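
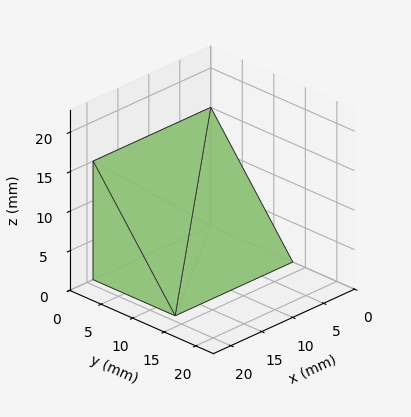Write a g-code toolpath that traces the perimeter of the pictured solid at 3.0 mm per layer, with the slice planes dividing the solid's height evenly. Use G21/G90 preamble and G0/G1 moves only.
Reading the render: the shape is a wedge (ramp): 19 × 13 mm base, rising to 15 mm along the y=0 edge and sloping linearly to z=0 at y=13 (dimensions read to the nearest mm from the axis ticks). For the g-code, the solid's height is divided into equal slices at the stated Δz and each level perimeter traced with G1 moves after a G0 lift.

; perimeter-only toolpath
G21 ; units = mm
G90 ; absolute positioning
G28 ; home
; layer 1
G0 Z3.0
G0 X0.0 Y0.0
G1 X19.0 Y0.0
G1 X19.0 Y10.4
G1 X0.0 Y10.4
G1 X0.0 Y0.0
; layer 2
G0 Z6.0
G0 X0.0 Y0.0
G1 X19.0 Y0.0
G1 X19.0 Y7.8
G1 X0.0 Y7.8
G1 X0.0 Y0.0
; layer 3
G0 Z9.0
G0 X0.0 Y0.0
G1 X19.0 Y0.0
G1 X19.0 Y5.2
G1 X0.0 Y5.2
G1 X0.0 Y0.0
; layer 4
G0 Z12.0
G0 X0.0 Y0.0
G1 X19.0 Y0.0
G1 X19.0 Y2.6
G1 X0.0 Y2.6
G1 X0.0 Y0.0
M2 ; end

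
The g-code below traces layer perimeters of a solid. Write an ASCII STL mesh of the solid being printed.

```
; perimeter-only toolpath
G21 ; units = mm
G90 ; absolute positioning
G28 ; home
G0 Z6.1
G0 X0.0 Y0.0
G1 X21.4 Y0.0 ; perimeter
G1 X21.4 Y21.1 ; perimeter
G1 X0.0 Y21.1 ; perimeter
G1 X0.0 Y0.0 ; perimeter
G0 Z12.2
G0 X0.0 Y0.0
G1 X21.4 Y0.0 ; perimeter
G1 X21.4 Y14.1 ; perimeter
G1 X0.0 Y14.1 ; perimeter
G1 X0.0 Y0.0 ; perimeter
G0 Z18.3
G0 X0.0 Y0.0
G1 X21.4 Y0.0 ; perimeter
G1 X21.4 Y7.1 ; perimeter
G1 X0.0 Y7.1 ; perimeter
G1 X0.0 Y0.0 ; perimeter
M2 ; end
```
solid part
  facet normal 0.0000 0.0000 -1.0000
    outer loop
      vertex 21.4 28.2 0.0
      vertex 21.4 0.0 0.0
      vertex 0.0 0.0 0.0
    endloop
  endfacet
  facet normal 0.0000 0.0000 -1.0000
    outer loop
      vertex 0.0 28.2 0.0
      vertex 21.4 28.2 0.0
      vertex 0.0 0.0 0.0
    endloop
  endfacet
  facet normal 0.0000 -1.0000 0.0000
    outer loop
      vertex 0.0 0.0 0.0
      vertex 21.4 0.0 0.0
      vertex 21.4 0.0 24.4
    endloop
  endfacet
  facet normal 0.0000 -1.0000 0.0000
    outer loop
      vertex 0.0 0.0 0.0
      vertex 21.4 0.0 24.4
      vertex 0.0 0.0 24.4
    endloop
  endfacet
  facet normal 0.0000 0.6543 0.7562
    outer loop
      vertex 0.0 0.0 24.4
      vertex 21.4 0.0 24.4
      vertex 21.4 28.2 0.0
    endloop
  endfacet
  facet normal 0.0000 0.6543 0.7562
    outer loop
      vertex 0.0 0.0 24.4
      vertex 21.4 28.2 0.0
      vertex 0.0 28.2 0.0
    endloop
  endfacet
  facet normal -1.0000 0.0000 0.0000
    outer loop
      vertex 0.0 0.0 24.4
      vertex 0.0 28.2 0.0
      vertex 0.0 0.0 0.0
    endloop
  endfacet
  facet normal 1.0000 0.0000 0.0000
    outer loop
      vertex 21.4 0.0 0.0
      vertex 21.4 28.2 0.0
      vertex 21.4 0.0 24.4
    endloop
  endfacet
endsolid part

The G0 Z moves step by Δz≈6.1 mm. The G1 loops shrink linearly with z, so the solid tapers from its base footprint up to z≈24.4. Closing with a flat bottom cap and the tapered top and triangulating gives 8 facets — a wedge (ramp): 21.4 × 28.2 mm base, rising to 24.4 mm along the y=0 edge and sloping linearly to z=0 at y=28.2.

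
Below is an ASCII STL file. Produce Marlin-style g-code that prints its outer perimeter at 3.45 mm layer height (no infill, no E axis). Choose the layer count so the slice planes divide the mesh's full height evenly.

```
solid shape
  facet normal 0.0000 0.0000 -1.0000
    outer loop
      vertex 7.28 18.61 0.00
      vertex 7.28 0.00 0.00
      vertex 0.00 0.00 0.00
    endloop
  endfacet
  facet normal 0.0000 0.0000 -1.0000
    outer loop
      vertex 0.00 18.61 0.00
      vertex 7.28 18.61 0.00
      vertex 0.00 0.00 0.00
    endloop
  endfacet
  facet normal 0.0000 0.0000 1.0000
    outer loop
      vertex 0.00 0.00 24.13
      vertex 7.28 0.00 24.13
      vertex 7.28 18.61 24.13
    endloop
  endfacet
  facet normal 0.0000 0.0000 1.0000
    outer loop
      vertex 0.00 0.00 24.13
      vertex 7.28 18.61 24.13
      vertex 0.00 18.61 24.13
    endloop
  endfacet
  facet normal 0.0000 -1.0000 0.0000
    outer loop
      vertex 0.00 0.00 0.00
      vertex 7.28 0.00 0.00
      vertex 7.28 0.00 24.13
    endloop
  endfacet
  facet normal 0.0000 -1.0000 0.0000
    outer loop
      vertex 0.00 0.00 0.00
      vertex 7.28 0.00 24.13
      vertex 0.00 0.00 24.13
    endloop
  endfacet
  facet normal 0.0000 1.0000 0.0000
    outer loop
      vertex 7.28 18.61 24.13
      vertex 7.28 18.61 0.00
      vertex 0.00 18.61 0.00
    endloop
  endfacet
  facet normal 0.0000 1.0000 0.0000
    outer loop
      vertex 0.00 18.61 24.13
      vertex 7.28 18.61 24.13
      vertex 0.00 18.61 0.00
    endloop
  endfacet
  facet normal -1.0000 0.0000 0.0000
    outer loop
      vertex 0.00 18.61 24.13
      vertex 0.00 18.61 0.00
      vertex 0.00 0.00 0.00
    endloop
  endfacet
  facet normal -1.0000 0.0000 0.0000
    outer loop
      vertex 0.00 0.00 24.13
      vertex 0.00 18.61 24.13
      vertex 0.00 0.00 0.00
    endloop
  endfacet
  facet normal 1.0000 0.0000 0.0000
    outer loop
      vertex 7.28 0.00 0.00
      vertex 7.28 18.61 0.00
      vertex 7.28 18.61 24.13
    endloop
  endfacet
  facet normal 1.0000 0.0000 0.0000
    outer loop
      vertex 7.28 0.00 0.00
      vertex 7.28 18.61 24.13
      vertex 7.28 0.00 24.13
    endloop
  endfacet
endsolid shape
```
; perimeter-only toolpath
G21 ; units = mm
G90 ; absolute positioning
G28 ; home
; layer 1
G0 Z3.45
G0 X0.00 Y0.00
G1 X7.28 Y0.00
G1 X7.28 Y18.61
G1 X0.00 Y18.61
G1 X0.00 Y0.00
; layer 2
G0 Z6.89
G0 X0.00 Y0.00
G1 X7.28 Y0.00
G1 X7.28 Y18.61
G1 X0.00 Y18.61
G1 X0.00 Y0.00
; layer 3
G0 Z10.34
G0 X0.00 Y0.00
G1 X7.28 Y0.00
G1 X7.28 Y18.61
G1 X0.00 Y18.61
G1 X0.00 Y0.00
; layer 4
G0 Z13.79
G0 X0.00 Y0.00
G1 X7.28 Y0.00
G1 X7.28 Y18.61
G1 X0.00 Y18.61
G1 X0.00 Y0.00
; layer 5
G0 Z17.24
G0 X0.00 Y0.00
G1 X7.28 Y0.00
G1 X7.28 Y18.61
G1 X0.00 Y18.61
G1 X0.00 Y0.00
; layer 6
G0 Z20.68
G0 X0.00 Y0.00
G1 X7.28 Y0.00
G1 X7.28 Y18.61
G1 X0.00 Y18.61
G1 X0.00 Y0.00
; layer 7
G0 Z24.13
G0 X0.00 Y0.00
G1 X7.28 Y0.00
G1 X7.28 Y18.61
G1 X0.00 Y18.61
G1 X0.00 Y0.00
M2 ; end

The solid is a rectangular box, roughly 7.28 × 18.6 mm footprint and 24.1 mm tall. Slicing at Δz = 3.45 mm — 7 equal slices spanning the solid's height, so layer i sits at z = i·h/7 — gives 7 non-empty perimeters. Each is a 4-segment closed polygon; G0 lifts to the layer z and rapids to the start vertex, then G1 traces the edges.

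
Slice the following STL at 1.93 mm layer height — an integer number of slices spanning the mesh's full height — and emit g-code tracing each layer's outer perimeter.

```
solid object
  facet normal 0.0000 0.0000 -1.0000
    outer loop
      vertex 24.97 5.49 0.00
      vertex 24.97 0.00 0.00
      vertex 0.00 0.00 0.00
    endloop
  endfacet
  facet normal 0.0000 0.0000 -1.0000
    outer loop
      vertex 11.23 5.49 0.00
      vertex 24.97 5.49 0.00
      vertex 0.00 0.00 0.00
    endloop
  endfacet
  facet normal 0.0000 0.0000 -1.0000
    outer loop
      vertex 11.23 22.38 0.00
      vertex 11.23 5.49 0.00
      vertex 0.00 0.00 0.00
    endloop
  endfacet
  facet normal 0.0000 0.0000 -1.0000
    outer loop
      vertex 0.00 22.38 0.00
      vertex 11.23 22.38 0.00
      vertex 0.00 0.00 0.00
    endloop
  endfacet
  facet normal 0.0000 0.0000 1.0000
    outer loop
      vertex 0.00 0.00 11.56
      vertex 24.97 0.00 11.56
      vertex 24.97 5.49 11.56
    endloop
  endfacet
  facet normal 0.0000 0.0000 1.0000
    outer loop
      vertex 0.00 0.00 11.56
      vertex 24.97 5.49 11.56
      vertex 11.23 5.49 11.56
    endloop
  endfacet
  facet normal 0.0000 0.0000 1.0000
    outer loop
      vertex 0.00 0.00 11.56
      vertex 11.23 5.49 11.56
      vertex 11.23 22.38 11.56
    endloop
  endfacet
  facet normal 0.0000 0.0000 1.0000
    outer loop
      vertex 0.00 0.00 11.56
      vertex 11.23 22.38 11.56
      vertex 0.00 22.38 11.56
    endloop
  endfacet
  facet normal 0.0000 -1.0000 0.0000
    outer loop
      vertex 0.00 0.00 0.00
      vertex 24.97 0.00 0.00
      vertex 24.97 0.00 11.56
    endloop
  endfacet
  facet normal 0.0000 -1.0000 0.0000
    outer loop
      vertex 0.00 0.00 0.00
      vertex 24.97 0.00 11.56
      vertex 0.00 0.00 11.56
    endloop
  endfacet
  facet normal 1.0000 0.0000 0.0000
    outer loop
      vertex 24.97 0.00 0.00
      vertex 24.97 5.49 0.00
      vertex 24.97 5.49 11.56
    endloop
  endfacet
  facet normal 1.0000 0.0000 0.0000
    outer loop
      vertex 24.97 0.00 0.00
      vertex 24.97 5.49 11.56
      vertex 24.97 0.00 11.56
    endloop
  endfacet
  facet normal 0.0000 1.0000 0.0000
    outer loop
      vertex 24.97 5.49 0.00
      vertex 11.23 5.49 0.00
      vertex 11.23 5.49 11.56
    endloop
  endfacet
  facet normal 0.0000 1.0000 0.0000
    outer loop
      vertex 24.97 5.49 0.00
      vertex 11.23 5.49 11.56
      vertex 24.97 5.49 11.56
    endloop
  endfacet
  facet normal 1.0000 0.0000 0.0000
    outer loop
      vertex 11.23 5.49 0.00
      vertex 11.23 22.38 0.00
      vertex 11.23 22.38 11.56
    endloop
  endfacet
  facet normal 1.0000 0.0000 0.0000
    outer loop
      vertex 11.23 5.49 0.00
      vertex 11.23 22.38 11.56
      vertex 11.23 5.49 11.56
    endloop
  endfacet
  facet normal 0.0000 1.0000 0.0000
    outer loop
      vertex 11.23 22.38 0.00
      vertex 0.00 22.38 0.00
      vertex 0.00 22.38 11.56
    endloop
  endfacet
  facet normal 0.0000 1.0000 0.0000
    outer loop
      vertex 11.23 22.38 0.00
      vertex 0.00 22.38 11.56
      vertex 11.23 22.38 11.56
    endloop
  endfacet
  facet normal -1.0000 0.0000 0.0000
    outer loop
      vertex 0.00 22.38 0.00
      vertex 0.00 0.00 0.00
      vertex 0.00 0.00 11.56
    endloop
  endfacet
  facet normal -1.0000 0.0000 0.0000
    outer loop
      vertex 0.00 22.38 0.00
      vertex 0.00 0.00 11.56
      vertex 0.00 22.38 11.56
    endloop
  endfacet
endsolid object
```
; perimeter-only toolpath
G21 ; units = mm
G90 ; absolute positioning
G28 ; home
; layer 1
G0 Z1.93
G0 X0.00 Y0.00
G1 X24.97 Y0.00
G1 X24.97 Y5.49
G1 X11.23 Y5.49
G1 X11.23 Y22.38
G1 X0.00 Y22.38
G1 X0.00 Y0.00
; layer 2
G0 Z3.85
G0 X0.00 Y0.00
G1 X24.97 Y0.00
G1 X24.97 Y5.49
G1 X11.23 Y5.49
G1 X11.23 Y22.38
G1 X0.00 Y22.38
G1 X0.00 Y0.00
; layer 3
G0 Z5.78
G0 X0.00 Y0.00
G1 X24.97 Y0.00
G1 X24.97 Y5.49
G1 X11.23 Y5.49
G1 X11.23 Y22.38
G1 X0.00 Y22.38
G1 X0.00 Y0.00
; layer 4
G0 Z7.71
G0 X0.00 Y0.00
G1 X24.97 Y0.00
G1 X24.97 Y5.49
G1 X11.23 Y5.49
G1 X11.23 Y22.38
G1 X0.00 Y22.38
G1 X0.00 Y0.00
; layer 5
G0 Z9.63
G0 X0.00 Y0.00
G1 X24.97 Y0.00
G1 X24.97 Y5.49
G1 X11.23 Y5.49
G1 X11.23 Y22.38
G1 X0.00 Y22.38
G1 X0.00 Y0.00
; layer 6
G0 Z11.56
G0 X0.00 Y0.00
G1 X24.97 Y0.00
G1 X24.97 Y5.49
G1 X11.23 Y5.49
G1 X11.23 Y22.38
G1 X0.00 Y22.38
G1 X0.00 Y0.00
M2 ; end

The solid is an L-shaped prism: outer 25 × 22.4 mm, arm thicknesses ≈ 5.49 mm (horizontal) and 11.2 mm (vertical), extruded 11.6 mm in z. Slicing at Δz = 1.93 mm — 6 equal slices spanning the solid's height, so layer i sits at z = i·h/6 — gives 6 non-empty perimeters. Each is a 6-segment closed polygon; G0 lifts to the layer z and rapids to the start vertex, then G1 traces the edges.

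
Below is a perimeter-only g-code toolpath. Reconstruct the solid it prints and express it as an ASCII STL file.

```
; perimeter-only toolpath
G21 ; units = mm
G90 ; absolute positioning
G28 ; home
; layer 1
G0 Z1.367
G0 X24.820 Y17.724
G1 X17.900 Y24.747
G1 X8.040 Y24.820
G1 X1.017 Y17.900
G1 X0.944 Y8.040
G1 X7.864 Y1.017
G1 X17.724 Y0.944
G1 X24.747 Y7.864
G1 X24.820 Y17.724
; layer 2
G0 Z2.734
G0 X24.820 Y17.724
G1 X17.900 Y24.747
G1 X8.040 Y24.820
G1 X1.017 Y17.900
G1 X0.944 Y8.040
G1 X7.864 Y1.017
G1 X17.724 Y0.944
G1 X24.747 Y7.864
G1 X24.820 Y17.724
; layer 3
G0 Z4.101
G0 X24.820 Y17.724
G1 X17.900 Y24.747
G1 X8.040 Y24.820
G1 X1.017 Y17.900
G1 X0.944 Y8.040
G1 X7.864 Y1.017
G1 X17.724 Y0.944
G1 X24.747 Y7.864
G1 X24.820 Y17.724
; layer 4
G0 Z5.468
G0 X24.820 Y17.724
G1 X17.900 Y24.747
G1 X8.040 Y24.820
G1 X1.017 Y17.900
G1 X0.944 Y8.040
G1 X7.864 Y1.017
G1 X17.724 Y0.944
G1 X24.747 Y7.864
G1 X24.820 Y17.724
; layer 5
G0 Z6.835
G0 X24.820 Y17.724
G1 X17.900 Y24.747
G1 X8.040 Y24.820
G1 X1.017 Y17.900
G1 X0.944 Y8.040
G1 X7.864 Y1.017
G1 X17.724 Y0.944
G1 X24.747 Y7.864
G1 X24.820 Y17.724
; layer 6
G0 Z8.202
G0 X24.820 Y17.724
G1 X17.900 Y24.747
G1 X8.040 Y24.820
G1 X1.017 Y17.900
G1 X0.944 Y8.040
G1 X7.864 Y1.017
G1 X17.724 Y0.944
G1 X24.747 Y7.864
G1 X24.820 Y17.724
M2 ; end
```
solid part
  facet normal 0.0000 0.0000 -1.0000
    outer loop
      vertex 8.040 24.820 0.000
      vertex 17.900 24.747 0.000
      vertex 24.820 17.724 0.000
    endloop
  endfacet
  facet normal 0.0000 0.0000 -1.0000
    outer loop
      vertex 1.017 17.900 0.000
      vertex 8.040 24.820 0.000
      vertex 24.820 17.724 0.000
    endloop
  endfacet
  facet normal 0.0000 0.0000 -1.0000
    outer loop
      vertex 0.944 8.040 0.000
      vertex 1.017 17.900 0.000
      vertex 24.820 17.724 0.000
    endloop
  endfacet
  facet normal 0.0000 0.0000 -1.0000
    outer loop
      vertex 7.864 1.017 0.000
      vertex 0.944 8.040 0.000
      vertex 24.820 17.724 0.000
    endloop
  endfacet
  facet normal 0.0000 0.0000 -1.0000
    outer loop
      vertex 17.724 0.944 0.000
      vertex 7.864 1.017 0.000
      vertex 24.820 17.724 0.000
    endloop
  endfacet
  facet normal 0.0000 0.0000 -1.0000
    outer loop
      vertex 24.747 7.864 0.000
      vertex 17.724 0.944 0.000
      vertex 24.820 17.724 0.000
    endloop
  endfacet
  facet normal 0.0000 0.0000 1.0000
    outer loop
      vertex 24.820 17.724 8.202
      vertex 17.900 24.747 8.202
      vertex 8.040 24.820 8.202
    endloop
  endfacet
  facet normal 0.0000 0.0000 1.0000
    outer loop
      vertex 24.820 17.724 8.202
      vertex 8.040 24.820 8.202
      vertex 1.017 17.900 8.202
    endloop
  endfacet
  facet normal 0.0000 0.0000 1.0000
    outer loop
      vertex 24.820 17.724 8.202
      vertex 1.017 17.900 8.202
      vertex 0.944 8.040 8.202
    endloop
  endfacet
  facet normal 0.0000 0.0000 1.0000
    outer loop
      vertex 24.820 17.724 8.202
      vertex 0.944 8.040 8.202
      vertex 7.864 1.017 8.202
    endloop
  endfacet
  facet normal 0.0000 0.0000 1.0000
    outer loop
      vertex 24.820 17.724 8.202
      vertex 7.864 1.017 8.202
      vertex 17.724 0.944 8.202
    endloop
  endfacet
  facet normal 0.0000 0.0000 1.0000
    outer loop
      vertex 24.820 17.724 8.202
      vertex 17.724 0.944 8.202
      vertex 24.747 7.864 8.202
    endloop
  endfacet
  facet normal 0.7123 0.7019 0.0000
    outer loop
      vertex 24.820 17.724 0.000
      vertex 17.900 24.747 0.000
      vertex 17.900 24.747 8.202
    endloop
  endfacet
  facet normal 0.7123 0.7019 0.0000
    outer loop
      vertex 24.820 17.724 0.000
      vertex 17.900 24.747 8.202
      vertex 24.820 17.724 8.202
    endloop
  endfacet
  facet normal 0.0074 1.0000 0.0000
    outer loop
      vertex 17.900 24.747 0.000
      vertex 8.040 24.820 0.000
      vertex 8.040 24.820 8.202
    endloop
  endfacet
  facet normal 0.0074 1.0000 0.0000
    outer loop
      vertex 17.900 24.747 0.000
      vertex 8.040 24.820 8.202
      vertex 17.900 24.747 8.202
    endloop
  endfacet
  facet normal -0.7019 0.7123 0.0000
    outer loop
      vertex 8.040 24.820 0.000
      vertex 1.017 17.900 0.000
      vertex 1.017 17.900 8.202
    endloop
  endfacet
  facet normal -0.7019 0.7123 0.0000
    outer loop
      vertex 8.040 24.820 0.000
      vertex 1.017 17.900 8.202
      vertex 8.040 24.820 8.202
    endloop
  endfacet
  facet normal -1.0000 0.0074 0.0000
    outer loop
      vertex 1.017 17.900 0.000
      vertex 0.944 8.040 0.000
      vertex 0.944 8.040 8.202
    endloop
  endfacet
  facet normal -1.0000 0.0074 0.0000
    outer loop
      vertex 1.017 17.900 0.000
      vertex 0.944 8.040 8.202
      vertex 1.017 17.900 8.202
    endloop
  endfacet
  facet normal -0.7123 -0.7019 0.0000
    outer loop
      vertex 0.944 8.040 0.000
      vertex 7.864 1.017 0.000
      vertex 7.864 1.017 8.202
    endloop
  endfacet
  facet normal -0.7123 -0.7019 0.0000
    outer loop
      vertex 0.944 8.040 0.000
      vertex 7.864 1.017 8.202
      vertex 0.944 8.040 8.202
    endloop
  endfacet
  facet normal -0.0074 -1.0000 0.0000
    outer loop
      vertex 7.864 1.017 0.000
      vertex 17.724 0.944 0.000
      vertex 17.724 0.944 8.202
    endloop
  endfacet
  facet normal -0.0074 -1.0000 0.0000
    outer loop
      vertex 7.864 1.017 0.000
      vertex 17.724 0.944 8.202
      vertex 7.864 1.017 8.202
    endloop
  endfacet
  facet normal 0.7019 -0.7123 0.0000
    outer loop
      vertex 17.724 0.944 0.000
      vertex 24.747 7.864 0.000
      vertex 24.747 7.864 8.202
    endloop
  endfacet
  facet normal 0.7019 -0.7123 0.0000
    outer loop
      vertex 17.724 0.944 0.000
      vertex 24.747 7.864 8.202
      vertex 17.724 0.944 8.202
    endloop
  endfacet
  facet normal 1.0000 -0.0074 0.0000
    outer loop
      vertex 24.747 7.864 0.000
      vertex 24.820 17.724 0.000
      vertex 24.820 17.724 8.202
    endloop
  endfacet
  facet normal 1.0000 -0.0074 0.0000
    outer loop
      vertex 24.747 7.864 0.000
      vertex 24.820 17.724 8.202
      vertex 24.747 7.864 8.202
    endloop
  endfacet
endsolid part

The G0 Z moves step by Δz≈1.367 mm. Every layer's G1 loop is the same polygon, so the solid is a straight extrusion of it from z=0 to z≈8.2. Closing with flat bottom and top caps and triangulating gives 28 facets — a regular 8-sided prism (a cylinder approximated with 8 flat sides), circumscribed radius ≈ 12.9 mm, height ≈ 8.2 mm.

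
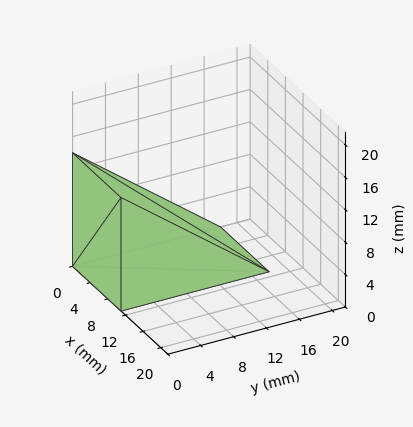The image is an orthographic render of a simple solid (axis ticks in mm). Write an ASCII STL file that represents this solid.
Reading the render: the shape is a wedge (ramp): 11 × 18 mm base, rising to 14 mm along the y=0 edge and sloping linearly to z=0 at y=18 (dimensions read to the nearest mm from the axis ticks). For the STL, each face is triangulated and given an outward normal.

solid part
  facet normal 0.0000 0.0000 -1.0000
    outer loop
      vertex 11.000 18.000 0.000
      vertex 11.000 0.000 0.000
      vertex 0.000 0.000 0.000
    endloop
  endfacet
  facet normal 0.0000 0.0000 -1.0000
    outer loop
      vertex 0.000 18.000 0.000
      vertex 11.000 18.000 0.000
      vertex 0.000 0.000 0.000
    endloop
  endfacet
  facet normal 0.0000 -1.0000 0.0000
    outer loop
      vertex 0.000 0.000 0.000
      vertex 11.000 0.000 0.000
      vertex 11.000 0.000 14.000
    endloop
  endfacet
  facet normal 0.0000 -1.0000 0.0000
    outer loop
      vertex 0.000 0.000 0.000
      vertex 11.000 0.000 14.000
      vertex 0.000 0.000 14.000
    endloop
  endfacet
  facet normal 0.0000 0.6139 0.7894
    outer loop
      vertex 0.000 0.000 14.000
      vertex 11.000 0.000 14.000
      vertex 11.000 18.000 0.000
    endloop
  endfacet
  facet normal 0.0000 0.6139 0.7894
    outer loop
      vertex 0.000 0.000 14.000
      vertex 11.000 18.000 0.000
      vertex 0.000 18.000 0.000
    endloop
  endfacet
  facet normal -1.0000 0.0000 0.0000
    outer loop
      vertex 0.000 0.000 14.000
      vertex 0.000 18.000 0.000
      vertex 0.000 0.000 0.000
    endloop
  endfacet
  facet normal 1.0000 0.0000 0.0000
    outer loop
      vertex 11.000 0.000 0.000
      vertex 11.000 18.000 0.000
      vertex 11.000 0.000 14.000
    endloop
  endfacet
endsolid part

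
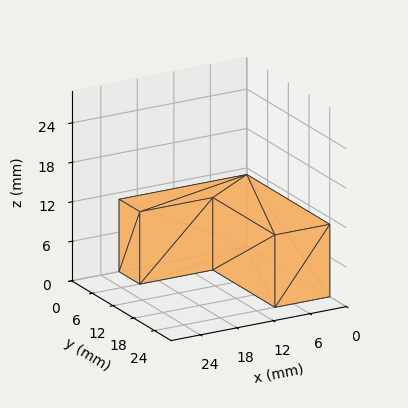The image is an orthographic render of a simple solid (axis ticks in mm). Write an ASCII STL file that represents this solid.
Reading the render: the shape is an L-shaped prism: outer 21 × 24 mm, arm thicknesses ≈ 6 mm (horizontal) and 9 mm (vertical), extruded 11 mm in z (dimensions read to the nearest mm from the axis ticks). For the STL, each face is triangulated and given an outward normal.

solid part
  facet normal 0.0000 0.0000 -1.0000
    outer loop
      vertex 21.000 6.000 0.000
      vertex 21.000 0.000 0.000
      vertex 0.000 0.000 0.000
    endloop
  endfacet
  facet normal 0.0000 0.0000 -1.0000
    outer loop
      vertex 9.000 6.000 0.000
      vertex 21.000 6.000 0.000
      vertex 0.000 0.000 0.000
    endloop
  endfacet
  facet normal 0.0000 0.0000 -1.0000
    outer loop
      vertex 9.000 24.000 0.000
      vertex 9.000 6.000 0.000
      vertex 0.000 0.000 0.000
    endloop
  endfacet
  facet normal 0.0000 0.0000 -1.0000
    outer loop
      vertex 0.000 24.000 0.000
      vertex 9.000 24.000 0.000
      vertex 0.000 0.000 0.000
    endloop
  endfacet
  facet normal 0.0000 0.0000 1.0000
    outer loop
      vertex 0.000 0.000 11.000
      vertex 21.000 0.000 11.000
      vertex 21.000 6.000 11.000
    endloop
  endfacet
  facet normal 0.0000 0.0000 1.0000
    outer loop
      vertex 0.000 0.000 11.000
      vertex 21.000 6.000 11.000
      vertex 9.000 6.000 11.000
    endloop
  endfacet
  facet normal 0.0000 0.0000 1.0000
    outer loop
      vertex 0.000 0.000 11.000
      vertex 9.000 6.000 11.000
      vertex 9.000 24.000 11.000
    endloop
  endfacet
  facet normal 0.0000 0.0000 1.0000
    outer loop
      vertex 0.000 0.000 11.000
      vertex 9.000 24.000 11.000
      vertex 0.000 24.000 11.000
    endloop
  endfacet
  facet normal 0.0000 -1.0000 0.0000
    outer loop
      vertex 0.000 0.000 0.000
      vertex 21.000 0.000 0.000
      vertex 21.000 0.000 11.000
    endloop
  endfacet
  facet normal 0.0000 -1.0000 0.0000
    outer loop
      vertex 0.000 0.000 0.000
      vertex 21.000 0.000 11.000
      vertex 0.000 0.000 11.000
    endloop
  endfacet
  facet normal 1.0000 0.0000 0.0000
    outer loop
      vertex 21.000 0.000 0.000
      vertex 21.000 6.000 0.000
      vertex 21.000 6.000 11.000
    endloop
  endfacet
  facet normal 1.0000 0.0000 0.0000
    outer loop
      vertex 21.000 0.000 0.000
      vertex 21.000 6.000 11.000
      vertex 21.000 0.000 11.000
    endloop
  endfacet
  facet normal 0.0000 1.0000 0.0000
    outer loop
      vertex 21.000 6.000 0.000
      vertex 9.000 6.000 0.000
      vertex 9.000 6.000 11.000
    endloop
  endfacet
  facet normal 0.0000 1.0000 0.0000
    outer loop
      vertex 21.000 6.000 0.000
      vertex 9.000 6.000 11.000
      vertex 21.000 6.000 11.000
    endloop
  endfacet
  facet normal 1.0000 0.0000 0.0000
    outer loop
      vertex 9.000 6.000 0.000
      vertex 9.000 24.000 0.000
      vertex 9.000 24.000 11.000
    endloop
  endfacet
  facet normal 1.0000 0.0000 0.0000
    outer loop
      vertex 9.000 6.000 0.000
      vertex 9.000 24.000 11.000
      vertex 9.000 6.000 11.000
    endloop
  endfacet
  facet normal 0.0000 1.0000 0.0000
    outer loop
      vertex 9.000 24.000 0.000
      vertex 0.000 24.000 0.000
      vertex 0.000 24.000 11.000
    endloop
  endfacet
  facet normal 0.0000 1.0000 0.0000
    outer loop
      vertex 9.000 24.000 0.000
      vertex 0.000 24.000 11.000
      vertex 9.000 24.000 11.000
    endloop
  endfacet
  facet normal -1.0000 0.0000 0.0000
    outer loop
      vertex 0.000 24.000 0.000
      vertex 0.000 0.000 0.000
      vertex 0.000 0.000 11.000
    endloop
  endfacet
  facet normal -1.0000 0.0000 0.0000
    outer loop
      vertex 0.000 24.000 0.000
      vertex 0.000 0.000 11.000
      vertex 0.000 24.000 11.000
    endloop
  endfacet
endsolid part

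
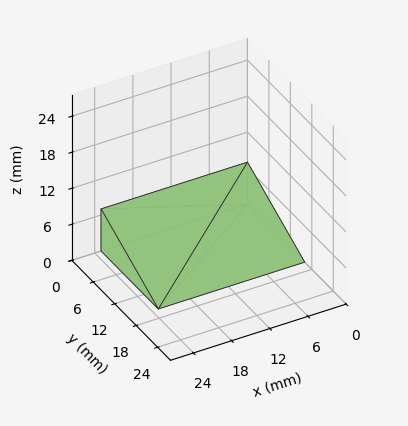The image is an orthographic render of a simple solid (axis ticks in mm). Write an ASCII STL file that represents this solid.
Reading the render: the shape is a wedge (ramp): 23 × 16 mm base, rising to 7 mm along the y=0 edge and sloping linearly to z=0 at y=16 (dimensions read to the nearest mm from the axis ticks). For the STL, each face is triangulated and given an outward normal.

solid part
  facet normal 0.0000 0.0000 -1.0000
    outer loop
      vertex 23.0 16.0 0.0
      vertex 23.0 0.0 0.0
      vertex 0.0 0.0 0.0
    endloop
  endfacet
  facet normal 0.0000 0.0000 -1.0000
    outer loop
      vertex 0.0 16.0 0.0
      vertex 23.0 16.0 0.0
      vertex 0.0 0.0 0.0
    endloop
  endfacet
  facet normal 0.0000 -1.0000 0.0000
    outer loop
      vertex 0.0 0.0 0.0
      vertex 23.0 0.0 0.0
      vertex 23.0 0.0 7.0
    endloop
  endfacet
  facet normal 0.0000 -1.0000 0.0000
    outer loop
      vertex 0.0 0.0 0.0
      vertex 23.0 0.0 7.0
      vertex 0.0 0.0 7.0
    endloop
  endfacet
  facet normal 0.0000 0.4008 0.9162
    outer loop
      vertex 0.0 0.0 7.0
      vertex 23.0 0.0 7.0
      vertex 23.0 16.0 0.0
    endloop
  endfacet
  facet normal 0.0000 0.4008 0.9162
    outer loop
      vertex 0.0 0.0 7.0
      vertex 23.0 16.0 0.0
      vertex 0.0 16.0 0.0
    endloop
  endfacet
  facet normal -1.0000 0.0000 0.0000
    outer loop
      vertex 0.0 0.0 7.0
      vertex 0.0 16.0 0.0
      vertex 0.0 0.0 0.0
    endloop
  endfacet
  facet normal 1.0000 0.0000 0.0000
    outer loop
      vertex 23.0 0.0 0.0
      vertex 23.0 16.0 0.0
      vertex 23.0 0.0 7.0
    endloop
  endfacet
endsolid part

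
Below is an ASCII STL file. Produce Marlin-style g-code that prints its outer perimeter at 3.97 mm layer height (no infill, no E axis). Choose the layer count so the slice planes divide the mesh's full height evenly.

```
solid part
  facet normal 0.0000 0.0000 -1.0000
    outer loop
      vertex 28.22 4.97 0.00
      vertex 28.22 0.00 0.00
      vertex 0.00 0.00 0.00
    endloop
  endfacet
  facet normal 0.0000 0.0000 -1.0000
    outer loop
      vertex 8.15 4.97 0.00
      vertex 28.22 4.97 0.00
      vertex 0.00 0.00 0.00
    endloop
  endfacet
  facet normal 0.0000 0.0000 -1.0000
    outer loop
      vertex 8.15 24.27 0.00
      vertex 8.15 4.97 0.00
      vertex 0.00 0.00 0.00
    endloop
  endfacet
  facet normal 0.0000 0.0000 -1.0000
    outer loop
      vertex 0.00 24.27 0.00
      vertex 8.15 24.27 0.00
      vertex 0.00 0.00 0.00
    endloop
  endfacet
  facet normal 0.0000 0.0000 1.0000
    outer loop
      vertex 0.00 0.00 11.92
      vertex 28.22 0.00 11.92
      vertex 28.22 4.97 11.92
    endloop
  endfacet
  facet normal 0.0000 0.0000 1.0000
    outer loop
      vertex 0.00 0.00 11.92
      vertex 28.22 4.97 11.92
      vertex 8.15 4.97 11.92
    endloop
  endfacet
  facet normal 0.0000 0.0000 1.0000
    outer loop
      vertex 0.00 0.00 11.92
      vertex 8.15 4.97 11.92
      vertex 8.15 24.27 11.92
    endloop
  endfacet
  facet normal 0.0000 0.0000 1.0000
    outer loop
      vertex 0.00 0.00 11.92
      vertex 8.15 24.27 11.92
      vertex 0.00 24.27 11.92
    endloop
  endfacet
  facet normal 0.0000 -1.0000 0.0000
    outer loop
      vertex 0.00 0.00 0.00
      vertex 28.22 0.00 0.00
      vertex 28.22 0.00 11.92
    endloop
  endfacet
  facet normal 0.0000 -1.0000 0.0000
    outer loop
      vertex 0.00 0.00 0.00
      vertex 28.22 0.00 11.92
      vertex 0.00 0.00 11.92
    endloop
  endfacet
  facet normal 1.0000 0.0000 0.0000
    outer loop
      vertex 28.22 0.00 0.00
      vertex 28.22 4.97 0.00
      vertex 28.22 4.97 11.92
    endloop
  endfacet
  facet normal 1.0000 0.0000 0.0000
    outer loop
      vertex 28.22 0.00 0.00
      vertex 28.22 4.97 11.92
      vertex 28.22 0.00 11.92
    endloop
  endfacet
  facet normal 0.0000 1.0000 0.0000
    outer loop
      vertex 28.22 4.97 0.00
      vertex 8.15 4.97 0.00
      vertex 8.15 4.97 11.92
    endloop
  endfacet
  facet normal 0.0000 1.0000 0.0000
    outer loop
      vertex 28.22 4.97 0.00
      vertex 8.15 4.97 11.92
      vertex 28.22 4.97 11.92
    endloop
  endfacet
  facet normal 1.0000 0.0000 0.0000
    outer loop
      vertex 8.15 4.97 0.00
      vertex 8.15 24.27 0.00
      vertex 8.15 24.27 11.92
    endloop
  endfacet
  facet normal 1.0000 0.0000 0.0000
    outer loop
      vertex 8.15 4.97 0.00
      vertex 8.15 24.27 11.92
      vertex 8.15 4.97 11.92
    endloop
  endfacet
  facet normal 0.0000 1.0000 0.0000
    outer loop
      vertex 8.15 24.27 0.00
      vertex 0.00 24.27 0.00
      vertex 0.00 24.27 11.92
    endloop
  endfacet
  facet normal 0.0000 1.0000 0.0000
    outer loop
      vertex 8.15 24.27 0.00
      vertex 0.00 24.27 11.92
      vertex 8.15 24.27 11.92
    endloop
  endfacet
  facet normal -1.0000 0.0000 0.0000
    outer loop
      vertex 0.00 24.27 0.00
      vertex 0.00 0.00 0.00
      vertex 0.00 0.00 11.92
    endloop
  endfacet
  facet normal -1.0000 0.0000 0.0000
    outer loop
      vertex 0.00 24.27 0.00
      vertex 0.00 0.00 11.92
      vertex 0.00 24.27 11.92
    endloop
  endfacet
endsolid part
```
; perimeter-only toolpath
G21 ; units = mm
G90 ; absolute positioning
G28 ; home
; layer 1
G0 Z3.97
G0 X0.00 Y0.00
G1 X28.22 Y0.00
G1 X28.22 Y4.97
G1 X8.15 Y4.97
G1 X8.15 Y24.27
G1 X0.00 Y24.27
G1 X0.00 Y0.00
; layer 2
G0 Z7.95
G0 X0.00 Y0.00
G1 X28.22 Y0.00
G1 X28.22 Y4.97
G1 X8.15 Y4.97
G1 X8.15 Y24.27
G1 X0.00 Y24.27
G1 X0.00 Y0.00
; layer 3
G0 Z11.92
G0 X0.00 Y0.00
G1 X28.22 Y0.00
G1 X28.22 Y4.97
G1 X8.15 Y4.97
G1 X8.15 Y24.27
G1 X0.00 Y24.27
G1 X0.00 Y0.00
M2 ; end

The solid is an L-shaped prism: outer 28.2 × 24.3 mm, arm thicknesses ≈ 4.97 mm (horizontal) and 8.15 mm (vertical), extruded 11.9 mm in z. Slicing at Δz = 3.97 mm — 3 equal slices spanning the solid's height, so layer i sits at z = i·h/3 — gives 3 non-empty perimeters. Each is a 6-segment closed polygon; G0 lifts to the layer z and rapids to the start vertex, then G1 traces the edges.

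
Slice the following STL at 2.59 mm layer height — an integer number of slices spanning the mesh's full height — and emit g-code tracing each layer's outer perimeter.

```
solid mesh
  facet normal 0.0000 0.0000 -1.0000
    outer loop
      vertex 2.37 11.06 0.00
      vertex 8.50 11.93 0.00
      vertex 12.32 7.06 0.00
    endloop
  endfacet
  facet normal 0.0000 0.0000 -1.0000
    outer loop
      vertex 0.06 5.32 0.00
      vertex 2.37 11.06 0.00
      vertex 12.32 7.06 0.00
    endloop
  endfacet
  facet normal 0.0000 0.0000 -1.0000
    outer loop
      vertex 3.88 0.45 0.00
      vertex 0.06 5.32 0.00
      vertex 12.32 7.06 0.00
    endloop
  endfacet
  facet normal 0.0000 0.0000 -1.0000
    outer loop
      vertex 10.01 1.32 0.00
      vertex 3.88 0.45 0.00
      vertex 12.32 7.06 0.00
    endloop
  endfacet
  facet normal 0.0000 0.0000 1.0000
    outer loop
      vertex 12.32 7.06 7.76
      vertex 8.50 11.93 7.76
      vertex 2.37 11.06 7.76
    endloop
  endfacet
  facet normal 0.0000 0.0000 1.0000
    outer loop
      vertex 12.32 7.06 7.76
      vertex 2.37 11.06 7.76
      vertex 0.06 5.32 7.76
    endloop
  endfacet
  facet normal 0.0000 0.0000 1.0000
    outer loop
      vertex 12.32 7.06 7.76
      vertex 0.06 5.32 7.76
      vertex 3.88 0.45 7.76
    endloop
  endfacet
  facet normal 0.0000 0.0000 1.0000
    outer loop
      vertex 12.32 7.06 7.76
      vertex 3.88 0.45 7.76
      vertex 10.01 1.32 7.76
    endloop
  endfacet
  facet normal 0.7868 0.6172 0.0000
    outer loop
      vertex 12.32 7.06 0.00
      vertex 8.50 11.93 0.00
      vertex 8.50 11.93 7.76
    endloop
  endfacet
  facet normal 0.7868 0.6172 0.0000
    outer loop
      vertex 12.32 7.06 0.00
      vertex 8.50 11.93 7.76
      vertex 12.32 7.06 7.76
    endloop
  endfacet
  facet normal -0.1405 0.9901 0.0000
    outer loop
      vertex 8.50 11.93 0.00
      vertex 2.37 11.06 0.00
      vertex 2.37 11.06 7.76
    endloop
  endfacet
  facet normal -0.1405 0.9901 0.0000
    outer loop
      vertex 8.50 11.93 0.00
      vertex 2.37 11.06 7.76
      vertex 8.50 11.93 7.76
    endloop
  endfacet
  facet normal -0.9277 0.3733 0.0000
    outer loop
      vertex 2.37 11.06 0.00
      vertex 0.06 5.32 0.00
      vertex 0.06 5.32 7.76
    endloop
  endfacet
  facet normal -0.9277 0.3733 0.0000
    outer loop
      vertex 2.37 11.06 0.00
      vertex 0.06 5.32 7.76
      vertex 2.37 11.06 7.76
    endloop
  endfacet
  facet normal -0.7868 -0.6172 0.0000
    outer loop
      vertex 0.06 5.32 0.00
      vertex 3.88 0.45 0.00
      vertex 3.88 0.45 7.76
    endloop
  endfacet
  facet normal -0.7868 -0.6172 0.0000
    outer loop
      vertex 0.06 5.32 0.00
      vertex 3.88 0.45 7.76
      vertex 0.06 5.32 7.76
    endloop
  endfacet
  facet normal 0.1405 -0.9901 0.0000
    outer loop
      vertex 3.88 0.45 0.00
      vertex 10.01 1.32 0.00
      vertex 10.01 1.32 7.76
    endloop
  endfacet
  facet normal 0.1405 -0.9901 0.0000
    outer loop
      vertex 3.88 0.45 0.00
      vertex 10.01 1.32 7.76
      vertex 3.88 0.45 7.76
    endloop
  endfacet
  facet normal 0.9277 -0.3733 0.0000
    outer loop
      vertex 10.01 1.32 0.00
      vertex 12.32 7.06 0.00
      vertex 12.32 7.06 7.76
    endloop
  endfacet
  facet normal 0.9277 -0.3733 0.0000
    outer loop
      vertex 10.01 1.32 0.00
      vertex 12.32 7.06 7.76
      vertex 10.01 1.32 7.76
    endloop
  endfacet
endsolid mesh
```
; perimeter-only toolpath
G21 ; units = mm
G90 ; absolute positioning
G28 ; home
; layer 1
G0 Z2.59
G0 X12.32 Y7.06
G1 X8.50 Y11.93
G1 X2.37 Y11.06
G1 X0.06 Y5.32
G1 X3.88 Y0.45
G1 X10.01 Y1.32
G1 X12.32 Y7.06
; layer 2
G0 Z5.17
G0 X12.32 Y7.06
G1 X8.50 Y11.93
G1 X2.37 Y11.06
G1 X0.06 Y5.32
G1 X3.88 Y0.45
G1 X10.01 Y1.32
G1 X12.32 Y7.06
; layer 3
G0 Z7.76
G0 X12.32 Y7.06
G1 X8.50 Y11.93
G1 X2.37 Y11.06
G1 X0.06 Y5.32
G1 X3.88 Y0.45
G1 X10.01 Y1.32
G1 X12.32 Y7.06
M2 ; end

The solid is a regular 6-sided prism (a cylinder approximated with 6 flat sides), circumscribed radius ≈ 6.19 mm, height ≈ 7.76 mm. Slicing at Δz = 2.59 mm — 3 equal slices spanning the solid's height, so layer i sits at z = i·h/3 — gives 3 non-empty perimeters. Each is a 6-segment closed polygon; G0 lifts to the layer z and rapids to the start vertex, then G1 traces the edges.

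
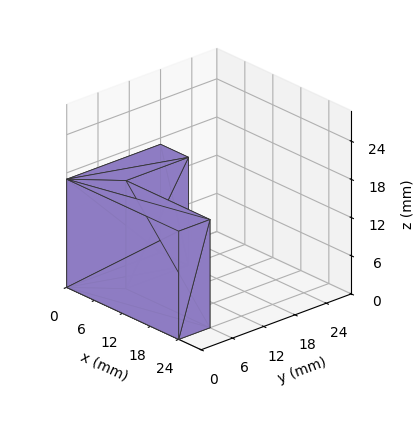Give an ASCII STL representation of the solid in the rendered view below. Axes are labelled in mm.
Reading the render: the shape is an L-shaped prism: outer 24 × 18 mm, arm thicknesses ≈ 6 mm (horizontal) and 6 mm (vertical), extruded 17 mm in z (dimensions read to the nearest mm from the axis ticks). For the STL, each face is triangulated and given an outward normal.

solid part
  facet normal 0.0000 0.0000 -1.0000
    outer loop
      vertex 24.000 6.000 0.000
      vertex 24.000 0.000 0.000
      vertex 0.000 0.000 0.000
    endloop
  endfacet
  facet normal 0.0000 0.0000 -1.0000
    outer loop
      vertex 6.000 6.000 0.000
      vertex 24.000 6.000 0.000
      vertex 0.000 0.000 0.000
    endloop
  endfacet
  facet normal 0.0000 0.0000 -1.0000
    outer loop
      vertex 6.000 18.000 0.000
      vertex 6.000 6.000 0.000
      vertex 0.000 0.000 0.000
    endloop
  endfacet
  facet normal 0.0000 0.0000 -1.0000
    outer loop
      vertex 0.000 18.000 0.000
      vertex 6.000 18.000 0.000
      vertex 0.000 0.000 0.000
    endloop
  endfacet
  facet normal 0.0000 0.0000 1.0000
    outer loop
      vertex 0.000 0.000 17.000
      vertex 24.000 0.000 17.000
      vertex 24.000 6.000 17.000
    endloop
  endfacet
  facet normal 0.0000 0.0000 1.0000
    outer loop
      vertex 0.000 0.000 17.000
      vertex 24.000 6.000 17.000
      vertex 6.000 6.000 17.000
    endloop
  endfacet
  facet normal 0.0000 0.0000 1.0000
    outer loop
      vertex 0.000 0.000 17.000
      vertex 6.000 6.000 17.000
      vertex 6.000 18.000 17.000
    endloop
  endfacet
  facet normal 0.0000 0.0000 1.0000
    outer loop
      vertex 0.000 0.000 17.000
      vertex 6.000 18.000 17.000
      vertex 0.000 18.000 17.000
    endloop
  endfacet
  facet normal 0.0000 -1.0000 0.0000
    outer loop
      vertex 0.000 0.000 0.000
      vertex 24.000 0.000 0.000
      vertex 24.000 0.000 17.000
    endloop
  endfacet
  facet normal 0.0000 -1.0000 0.0000
    outer loop
      vertex 0.000 0.000 0.000
      vertex 24.000 0.000 17.000
      vertex 0.000 0.000 17.000
    endloop
  endfacet
  facet normal 1.0000 0.0000 0.0000
    outer loop
      vertex 24.000 0.000 0.000
      vertex 24.000 6.000 0.000
      vertex 24.000 6.000 17.000
    endloop
  endfacet
  facet normal 1.0000 0.0000 0.0000
    outer loop
      vertex 24.000 0.000 0.000
      vertex 24.000 6.000 17.000
      vertex 24.000 0.000 17.000
    endloop
  endfacet
  facet normal 0.0000 1.0000 0.0000
    outer loop
      vertex 24.000 6.000 0.000
      vertex 6.000 6.000 0.000
      vertex 6.000 6.000 17.000
    endloop
  endfacet
  facet normal 0.0000 1.0000 0.0000
    outer loop
      vertex 24.000 6.000 0.000
      vertex 6.000 6.000 17.000
      vertex 24.000 6.000 17.000
    endloop
  endfacet
  facet normal 1.0000 0.0000 0.0000
    outer loop
      vertex 6.000 6.000 0.000
      vertex 6.000 18.000 0.000
      vertex 6.000 18.000 17.000
    endloop
  endfacet
  facet normal 1.0000 0.0000 0.0000
    outer loop
      vertex 6.000 6.000 0.000
      vertex 6.000 18.000 17.000
      vertex 6.000 6.000 17.000
    endloop
  endfacet
  facet normal 0.0000 1.0000 0.0000
    outer loop
      vertex 6.000 18.000 0.000
      vertex 0.000 18.000 0.000
      vertex 0.000 18.000 17.000
    endloop
  endfacet
  facet normal 0.0000 1.0000 0.0000
    outer loop
      vertex 6.000 18.000 0.000
      vertex 0.000 18.000 17.000
      vertex 6.000 18.000 17.000
    endloop
  endfacet
  facet normal -1.0000 0.0000 0.0000
    outer loop
      vertex 0.000 18.000 0.000
      vertex 0.000 0.000 0.000
      vertex 0.000 0.000 17.000
    endloop
  endfacet
  facet normal -1.0000 0.0000 0.0000
    outer loop
      vertex 0.000 18.000 0.000
      vertex 0.000 0.000 17.000
      vertex 0.000 18.000 17.000
    endloop
  endfacet
endsolid part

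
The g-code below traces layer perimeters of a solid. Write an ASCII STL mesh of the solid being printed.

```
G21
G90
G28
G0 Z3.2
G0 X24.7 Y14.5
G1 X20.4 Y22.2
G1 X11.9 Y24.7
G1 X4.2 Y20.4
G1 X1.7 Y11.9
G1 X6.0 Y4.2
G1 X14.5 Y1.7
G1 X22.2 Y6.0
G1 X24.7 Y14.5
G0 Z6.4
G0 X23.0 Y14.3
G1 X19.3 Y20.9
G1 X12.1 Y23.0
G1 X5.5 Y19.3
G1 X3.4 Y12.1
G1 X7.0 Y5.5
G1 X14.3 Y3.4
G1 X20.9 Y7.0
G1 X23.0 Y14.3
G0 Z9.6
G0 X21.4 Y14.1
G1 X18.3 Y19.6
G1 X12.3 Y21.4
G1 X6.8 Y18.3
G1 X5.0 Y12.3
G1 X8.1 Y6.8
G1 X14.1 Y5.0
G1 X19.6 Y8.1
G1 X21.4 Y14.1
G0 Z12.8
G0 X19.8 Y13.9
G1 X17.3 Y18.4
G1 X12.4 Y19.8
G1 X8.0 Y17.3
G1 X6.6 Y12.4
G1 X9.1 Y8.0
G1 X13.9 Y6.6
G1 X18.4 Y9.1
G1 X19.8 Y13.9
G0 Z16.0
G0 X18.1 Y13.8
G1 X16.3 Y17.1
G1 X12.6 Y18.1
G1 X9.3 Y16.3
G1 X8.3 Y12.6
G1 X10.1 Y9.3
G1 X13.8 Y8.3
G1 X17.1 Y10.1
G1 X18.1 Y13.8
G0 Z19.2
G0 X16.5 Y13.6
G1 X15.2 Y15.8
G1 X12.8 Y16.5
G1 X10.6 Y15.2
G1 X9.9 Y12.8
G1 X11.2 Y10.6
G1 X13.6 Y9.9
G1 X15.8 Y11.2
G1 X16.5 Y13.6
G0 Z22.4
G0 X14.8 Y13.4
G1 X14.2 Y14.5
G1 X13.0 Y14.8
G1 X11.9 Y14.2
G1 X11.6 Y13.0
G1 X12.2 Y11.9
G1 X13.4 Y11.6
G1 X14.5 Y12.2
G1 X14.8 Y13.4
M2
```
solid part
  facet normal 0.0000 0.0000 -1.0000
    outer loop
      vertex 11.7 26.3 0.0
      vertex 21.4 23.5 0.0
      vertex 26.3 14.7 0.0
    endloop
  endfacet
  facet normal 0.0000 0.0000 -1.0000
    outer loop
      vertex 2.9 21.4 0.0
      vertex 11.7 26.3 0.0
      vertex 26.3 14.7 0.0
    endloop
  endfacet
  facet normal 0.0000 0.0000 -1.0000
    outer loop
      vertex 0.1 11.7 0.0
      vertex 2.9 21.4 0.0
      vertex 26.3 14.7 0.0
    endloop
  endfacet
  facet normal 0.0000 0.0000 -1.0000
    outer loop
      vertex 5.0 2.9 0.0
      vertex 0.1 11.7 0.0
      vertex 26.3 14.7 0.0
    endloop
  endfacet
  facet normal 0.0000 0.0000 -1.0000
    outer loop
      vertex 14.7 0.1 0.0
      vertex 5.0 2.9 0.0
      vertex 26.3 14.7 0.0
    endloop
  endfacet
  facet normal 0.0000 0.0000 -1.0000
    outer loop
      vertex 23.5 5.0 0.0
      vertex 14.7 0.1 0.0
      vertex 26.3 14.7 0.0
    endloop
  endfacet
  facet normal 0.7890 0.4393 0.4295
    outer loop
      vertex 26.3 14.7 0.0
      vertex 21.4 23.5 0.0
      vertex 13.2 13.2 25.6
    endloop
  endfacet
  facet normal 0.2505 0.8677 0.4293
    outer loop
      vertex 21.4 23.5 0.0
      vertex 11.7 26.3 0.0
      vertex 13.2 13.2 25.6
    endloop
  endfacet
  facet normal -0.4393 0.7890 0.4295
    outer loop
      vertex 11.7 26.3 0.0
      vertex 2.9 21.4 0.0
      vertex 13.2 13.2 25.6
    endloop
  endfacet
  facet normal -0.8677 0.2505 0.4293
    outer loop
      vertex 2.9 21.4 0.0
      vertex 0.1 11.7 0.0
      vertex 13.2 13.2 25.6
    endloop
  endfacet
  facet normal -0.7890 -0.4393 0.4295
    outer loop
      vertex 0.1 11.7 0.0
      vertex 5.0 2.9 0.0
      vertex 13.2 13.2 25.6
    endloop
  endfacet
  facet normal -0.2505 -0.8677 0.4293
    outer loop
      vertex 5.0 2.9 0.0
      vertex 14.7 0.1 0.0
      vertex 13.2 13.2 25.6
    endloop
  endfacet
  facet normal 0.4393 -0.7890 0.4295
    outer loop
      vertex 14.7 0.1 0.0
      vertex 23.5 5.0 0.0
      vertex 13.2 13.2 25.6
    endloop
  endfacet
  facet normal 0.8677 -0.2505 0.4293
    outer loop
      vertex 23.5 5.0 0.0
      vertex 26.3 14.7 0.0
      vertex 13.2 13.2 25.6
    endloop
  endfacet
endsolid part

The G0 Z moves step by Δz≈3.2 mm. The G1 loops shrink linearly with z, so the solid tapers from its base footprint up to z≈25.6. Closing with a flat bottom cap and the tapered top and triangulating gives 14 facets — a regular 8-sided pyramid, base circumscribed radius ≈ 13.2 mm, apex at z ≈ 25.6 mm.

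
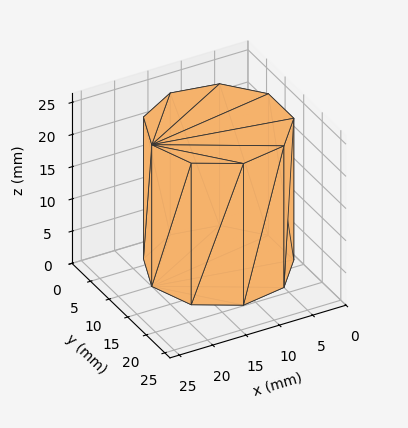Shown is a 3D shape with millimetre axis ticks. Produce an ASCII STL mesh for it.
Reading the render: the shape is a regular 9-sided prism (a cylinder approximated with 9 flat sides), circumscribed radius ≈ 10 mm, height ≈ 22 mm (dimensions read to the nearest mm from the axis ticks). For the STL, each face is triangulated and given an outward normal.

solid part
  facet normal 0.0000 0.0000 -1.0000
    outer loop
      vertex 11.74 19.85 0.00
      vertex 17.66 16.43 0.00
      vertex 20.00 10.00 0.00
    endloop
  endfacet
  facet normal 0.0000 0.0000 -1.0000
    outer loop
      vertex 5.00 18.66 0.00
      vertex 11.74 19.85 0.00
      vertex 20.00 10.00 0.00
    endloop
  endfacet
  facet normal 0.0000 0.0000 -1.0000
    outer loop
      vertex 0.60 13.42 0.00
      vertex 5.00 18.66 0.00
      vertex 20.00 10.00 0.00
    endloop
  endfacet
  facet normal 0.0000 0.0000 -1.0000
    outer loop
      vertex 0.60 6.58 0.00
      vertex 0.60 13.42 0.00
      vertex 20.00 10.00 0.00
    endloop
  endfacet
  facet normal 0.0000 0.0000 -1.0000
    outer loop
      vertex 5.00 1.34 0.00
      vertex 0.60 6.58 0.00
      vertex 20.00 10.00 0.00
    endloop
  endfacet
  facet normal 0.0000 0.0000 -1.0000
    outer loop
      vertex 11.74 0.15 0.00
      vertex 5.00 1.34 0.00
      vertex 20.00 10.00 0.00
    endloop
  endfacet
  facet normal 0.0000 0.0000 -1.0000
    outer loop
      vertex 17.66 3.57 0.00
      vertex 11.74 0.15 0.00
      vertex 20.00 10.00 0.00
    endloop
  endfacet
  facet normal 0.0000 0.0000 1.0000
    outer loop
      vertex 20.00 10.00 22.00
      vertex 17.66 16.43 22.00
      vertex 11.74 19.85 22.00
    endloop
  endfacet
  facet normal 0.0000 0.0000 1.0000
    outer loop
      vertex 20.00 10.00 22.00
      vertex 11.74 19.85 22.00
      vertex 5.00 18.66 22.00
    endloop
  endfacet
  facet normal 0.0000 0.0000 1.0000
    outer loop
      vertex 20.00 10.00 22.00
      vertex 5.00 18.66 22.00
      vertex 0.60 13.42 22.00
    endloop
  endfacet
  facet normal 0.0000 0.0000 1.0000
    outer loop
      vertex 20.00 10.00 22.00
      vertex 0.60 13.42 22.00
      vertex 0.60 6.58 22.00
    endloop
  endfacet
  facet normal 0.0000 0.0000 1.0000
    outer loop
      vertex 20.00 10.00 22.00
      vertex 0.60 6.58 22.00
      vertex 5.00 1.34 22.00
    endloop
  endfacet
  facet normal 0.0000 0.0000 1.0000
    outer loop
      vertex 20.00 10.00 22.00
      vertex 5.00 1.34 22.00
      vertex 11.74 0.15 22.00
    endloop
  endfacet
  facet normal 0.0000 0.0000 1.0000
    outer loop
      vertex 20.00 10.00 22.00
      vertex 11.74 0.15 22.00
      vertex 17.66 3.57 22.00
    endloop
  endfacet
  facet normal 0.9397 0.3420 0.0000
    outer loop
      vertex 20.00 10.00 0.00
      vertex 17.66 16.43 0.00
      vertex 17.66 16.43 22.00
    endloop
  endfacet
  facet normal 0.9397 0.3420 0.0000
    outer loop
      vertex 20.00 10.00 0.00
      vertex 17.66 16.43 22.00
      vertex 20.00 10.00 22.00
    endloop
  endfacet
  facet normal 0.5002 0.8659 0.0000
    outer loop
      vertex 17.66 16.43 0.00
      vertex 11.74 19.85 0.00
      vertex 11.74 19.85 22.00
    endloop
  endfacet
  facet normal 0.5002 0.8659 0.0000
    outer loop
      vertex 17.66 16.43 0.00
      vertex 11.74 19.85 22.00
      vertex 17.66 16.43 22.00
    endloop
  endfacet
  facet normal -0.1739 0.9848 0.0000
    outer loop
      vertex 11.74 19.85 0.00
      vertex 5.00 18.66 0.00
      vertex 5.00 18.66 22.00
    endloop
  endfacet
  facet normal -0.1739 0.9848 0.0000
    outer loop
      vertex 11.74 19.85 0.00
      vertex 5.00 18.66 22.00
      vertex 11.74 19.85 22.00
    endloop
  endfacet
  facet normal -0.7658 0.6431 0.0000
    outer loop
      vertex 5.00 18.66 0.00
      vertex 0.60 13.42 0.00
      vertex 0.60 13.42 22.00
    endloop
  endfacet
  facet normal -0.7658 0.6431 0.0000
    outer loop
      vertex 5.00 18.66 0.00
      vertex 0.60 13.42 22.00
      vertex 5.00 18.66 22.00
    endloop
  endfacet
  facet normal -1.0000 0.0000 0.0000
    outer loop
      vertex 0.60 13.42 0.00
      vertex 0.60 6.58 0.00
      vertex 0.60 6.58 22.00
    endloop
  endfacet
  facet normal -1.0000 0.0000 0.0000
    outer loop
      vertex 0.60 13.42 0.00
      vertex 0.60 6.58 22.00
      vertex 0.60 13.42 22.00
    endloop
  endfacet
  facet normal -0.7658 -0.6431 0.0000
    outer loop
      vertex 0.60 6.58 0.00
      vertex 5.00 1.34 0.00
      vertex 5.00 1.34 22.00
    endloop
  endfacet
  facet normal -0.7658 -0.6431 0.0000
    outer loop
      vertex 0.60 6.58 0.00
      vertex 5.00 1.34 22.00
      vertex 0.60 6.58 22.00
    endloop
  endfacet
  facet normal -0.1739 -0.9848 0.0000
    outer loop
      vertex 5.00 1.34 0.00
      vertex 11.74 0.15 0.00
      vertex 11.74 0.15 22.00
    endloop
  endfacet
  facet normal -0.1739 -0.9848 0.0000
    outer loop
      vertex 5.00 1.34 0.00
      vertex 11.74 0.15 22.00
      vertex 5.00 1.34 22.00
    endloop
  endfacet
  facet normal 0.5002 -0.8659 0.0000
    outer loop
      vertex 11.74 0.15 0.00
      vertex 17.66 3.57 0.00
      vertex 17.66 3.57 22.00
    endloop
  endfacet
  facet normal 0.5002 -0.8659 0.0000
    outer loop
      vertex 11.74 0.15 0.00
      vertex 17.66 3.57 22.00
      vertex 11.74 0.15 22.00
    endloop
  endfacet
  facet normal 0.9397 -0.3420 0.0000
    outer loop
      vertex 17.66 3.57 0.00
      vertex 20.00 10.00 0.00
      vertex 20.00 10.00 22.00
    endloop
  endfacet
  facet normal 0.9397 -0.3420 0.0000
    outer loop
      vertex 17.66 3.57 0.00
      vertex 20.00 10.00 22.00
      vertex 17.66 3.57 22.00
    endloop
  endfacet
endsolid part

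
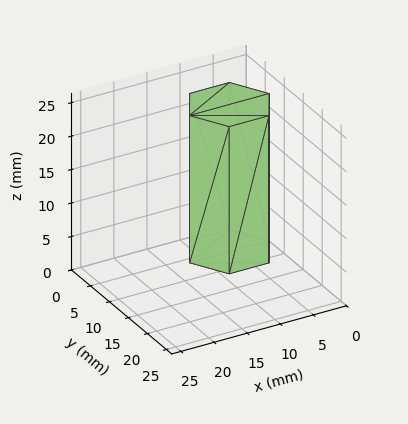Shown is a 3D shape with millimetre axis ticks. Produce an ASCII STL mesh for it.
Reading the render: the shape is a regular 6-sided prism (a cylinder approximated with 6 flat sides), circumscribed radius ≈ 6 mm, height ≈ 22 mm (dimensions read to the nearest mm from the axis ticks). For the STL, each face is triangulated and given an outward normal.

solid part
  facet normal 0.0000 0.0000 -1.0000
    outer loop
      vertex 3.0 11.2 0.0
      vertex 9.0 11.2 0.0
      vertex 12.0 6.0 0.0
    endloop
  endfacet
  facet normal 0.0000 0.0000 -1.0000
    outer loop
      vertex 0.0 6.0 0.0
      vertex 3.0 11.2 0.0
      vertex 12.0 6.0 0.0
    endloop
  endfacet
  facet normal 0.0000 0.0000 -1.0000
    outer loop
      vertex 3.0 0.8 0.0
      vertex 0.0 6.0 0.0
      vertex 12.0 6.0 0.0
    endloop
  endfacet
  facet normal 0.0000 0.0000 -1.0000
    outer loop
      vertex 9.0 0.8 0.0
      vertex 3.0 0.8 0.0
      vertex 12.0 6.0 0.0
    endloop
  endfacet
  facet normal 0.0000 0.0000 1.0000
    outer loop
      vertex 12.0 6.0 22.0
      vertex 9.0 11.2 22.0
      vertex 3.0 11.2 22.0
    endloop
  endfacet
  facet normal 0.0000 0.0000 1.0000
    outer loop
      vertex 12.0 6.0 22.0
      vertex 3.0 11.2 22.0
      vertex 0.0 6.0 22.0
    endloop
  endfacet
  facet normal 0.0000 0.0000 1.0000
    outer loop
      vertex 12.0 6.0 22.0
      vertex 0.0 6.0 22.0
      vertex 3.0 0.8 22.0
    endloop
  endfacet
  facet normal 0.0000 0.0000 1.0000
    outer loop
      vertex 12.0 6.0 22.0
      vertex 3.0 0.8 22.0
      vertex 9.0 0.8 22.0
    endloop
  endfacet
  facet normal 0.8662 0.4997 0.0000
    outer loop
      vertex 12.0 6.0 0.0
      vertex 9.0 11.2 0.0
      vertex 9.0 11.2 22.0
    endloop
  endfacet
  facet normal 0.8662 0.4997 0.0000
    outer loop
      vertex 12.0 6.0 0.0
      vertex 9.0 11.2 22.0
      vertex 12.0 6.0 22.0
    endloop
  endfacet
  facet normal 0.0000 1.0000 0.0000
    outer loop
      vertex 9.0 11.2 0.0
      vertex 3.0 11.2 0.0
      vertex 3.0 11.2 22.0
    endloop
  endfacet
  facet normal 0.0000 1.0000 0.0000
    outer loop
      vertex 9.0 11.2 0.0
      vertex 3.0 11.2 22.0
      vertex 9.0 11.2 22.0
    endloop
  endfacet
  facet normal -0.8662 0.4997 0.0000
    outer loop
      vertex 3.0 11.2 0.0
      vertex 0.0 6.0 0.0
      vertex 0.0 6.0 22.0
    endloop
  endfacet
  facet normal -0.8662 0.4997 0.0000
    outer loop
      vertex 3.0 11.2 0.0
      vertex 0.0 6.0 22.0
      vertex 3.0 11.2 22.0
    endloop
  endfacet
  facet normal -0.8662 -0.4997 0.0000
    outer loop
      vertex 0.0 6.0 0.0
      vertex 3.0 0.8 0.0
      vertex 3.0 0.8 22.0
    endloop
  endfacet
  facet normal -0.8662 -0.4997 0.0000
    outer loop
      vertex 0.0 6.0 0.0
      vertex 3.0 0.8 22.0
      vertex 0.0 6.0 22.0
    endloop
  endfacet
  facet normal 0.0000 -1.0000 0.0000
    outer loop
      vertex 3.0 0.8 0.0
      vertex 9.0 0.8 0.0
      vertex 9.0 0.8 22.0
    endloop
  endfacet
  facet normal 0.0000 -1.0000 0.0000
    outer loop
      vertex 3.0 0.8 0.0
      vertex 9.0 0.8 22.0
      vertex 3.0 0.8 22.0
    endloop
  endfacet
  facet normal 0.8662 -0.4997 0.0000
    outer loop
      vertex 9.0 0.8 0.0
      vertex 12.0 6.0 0.0
      vertex 12.0 6.0 22.0
    endloop
  endfacet
  facet normal 0.8662 -0.4997 0.0000
    outer loop
      vertex 9.0 0.8 0.0
      vertex 12.0 6.0 22.0
      vertex 9.0 0.8 22.0
    endloop
  endfacet
endsolid part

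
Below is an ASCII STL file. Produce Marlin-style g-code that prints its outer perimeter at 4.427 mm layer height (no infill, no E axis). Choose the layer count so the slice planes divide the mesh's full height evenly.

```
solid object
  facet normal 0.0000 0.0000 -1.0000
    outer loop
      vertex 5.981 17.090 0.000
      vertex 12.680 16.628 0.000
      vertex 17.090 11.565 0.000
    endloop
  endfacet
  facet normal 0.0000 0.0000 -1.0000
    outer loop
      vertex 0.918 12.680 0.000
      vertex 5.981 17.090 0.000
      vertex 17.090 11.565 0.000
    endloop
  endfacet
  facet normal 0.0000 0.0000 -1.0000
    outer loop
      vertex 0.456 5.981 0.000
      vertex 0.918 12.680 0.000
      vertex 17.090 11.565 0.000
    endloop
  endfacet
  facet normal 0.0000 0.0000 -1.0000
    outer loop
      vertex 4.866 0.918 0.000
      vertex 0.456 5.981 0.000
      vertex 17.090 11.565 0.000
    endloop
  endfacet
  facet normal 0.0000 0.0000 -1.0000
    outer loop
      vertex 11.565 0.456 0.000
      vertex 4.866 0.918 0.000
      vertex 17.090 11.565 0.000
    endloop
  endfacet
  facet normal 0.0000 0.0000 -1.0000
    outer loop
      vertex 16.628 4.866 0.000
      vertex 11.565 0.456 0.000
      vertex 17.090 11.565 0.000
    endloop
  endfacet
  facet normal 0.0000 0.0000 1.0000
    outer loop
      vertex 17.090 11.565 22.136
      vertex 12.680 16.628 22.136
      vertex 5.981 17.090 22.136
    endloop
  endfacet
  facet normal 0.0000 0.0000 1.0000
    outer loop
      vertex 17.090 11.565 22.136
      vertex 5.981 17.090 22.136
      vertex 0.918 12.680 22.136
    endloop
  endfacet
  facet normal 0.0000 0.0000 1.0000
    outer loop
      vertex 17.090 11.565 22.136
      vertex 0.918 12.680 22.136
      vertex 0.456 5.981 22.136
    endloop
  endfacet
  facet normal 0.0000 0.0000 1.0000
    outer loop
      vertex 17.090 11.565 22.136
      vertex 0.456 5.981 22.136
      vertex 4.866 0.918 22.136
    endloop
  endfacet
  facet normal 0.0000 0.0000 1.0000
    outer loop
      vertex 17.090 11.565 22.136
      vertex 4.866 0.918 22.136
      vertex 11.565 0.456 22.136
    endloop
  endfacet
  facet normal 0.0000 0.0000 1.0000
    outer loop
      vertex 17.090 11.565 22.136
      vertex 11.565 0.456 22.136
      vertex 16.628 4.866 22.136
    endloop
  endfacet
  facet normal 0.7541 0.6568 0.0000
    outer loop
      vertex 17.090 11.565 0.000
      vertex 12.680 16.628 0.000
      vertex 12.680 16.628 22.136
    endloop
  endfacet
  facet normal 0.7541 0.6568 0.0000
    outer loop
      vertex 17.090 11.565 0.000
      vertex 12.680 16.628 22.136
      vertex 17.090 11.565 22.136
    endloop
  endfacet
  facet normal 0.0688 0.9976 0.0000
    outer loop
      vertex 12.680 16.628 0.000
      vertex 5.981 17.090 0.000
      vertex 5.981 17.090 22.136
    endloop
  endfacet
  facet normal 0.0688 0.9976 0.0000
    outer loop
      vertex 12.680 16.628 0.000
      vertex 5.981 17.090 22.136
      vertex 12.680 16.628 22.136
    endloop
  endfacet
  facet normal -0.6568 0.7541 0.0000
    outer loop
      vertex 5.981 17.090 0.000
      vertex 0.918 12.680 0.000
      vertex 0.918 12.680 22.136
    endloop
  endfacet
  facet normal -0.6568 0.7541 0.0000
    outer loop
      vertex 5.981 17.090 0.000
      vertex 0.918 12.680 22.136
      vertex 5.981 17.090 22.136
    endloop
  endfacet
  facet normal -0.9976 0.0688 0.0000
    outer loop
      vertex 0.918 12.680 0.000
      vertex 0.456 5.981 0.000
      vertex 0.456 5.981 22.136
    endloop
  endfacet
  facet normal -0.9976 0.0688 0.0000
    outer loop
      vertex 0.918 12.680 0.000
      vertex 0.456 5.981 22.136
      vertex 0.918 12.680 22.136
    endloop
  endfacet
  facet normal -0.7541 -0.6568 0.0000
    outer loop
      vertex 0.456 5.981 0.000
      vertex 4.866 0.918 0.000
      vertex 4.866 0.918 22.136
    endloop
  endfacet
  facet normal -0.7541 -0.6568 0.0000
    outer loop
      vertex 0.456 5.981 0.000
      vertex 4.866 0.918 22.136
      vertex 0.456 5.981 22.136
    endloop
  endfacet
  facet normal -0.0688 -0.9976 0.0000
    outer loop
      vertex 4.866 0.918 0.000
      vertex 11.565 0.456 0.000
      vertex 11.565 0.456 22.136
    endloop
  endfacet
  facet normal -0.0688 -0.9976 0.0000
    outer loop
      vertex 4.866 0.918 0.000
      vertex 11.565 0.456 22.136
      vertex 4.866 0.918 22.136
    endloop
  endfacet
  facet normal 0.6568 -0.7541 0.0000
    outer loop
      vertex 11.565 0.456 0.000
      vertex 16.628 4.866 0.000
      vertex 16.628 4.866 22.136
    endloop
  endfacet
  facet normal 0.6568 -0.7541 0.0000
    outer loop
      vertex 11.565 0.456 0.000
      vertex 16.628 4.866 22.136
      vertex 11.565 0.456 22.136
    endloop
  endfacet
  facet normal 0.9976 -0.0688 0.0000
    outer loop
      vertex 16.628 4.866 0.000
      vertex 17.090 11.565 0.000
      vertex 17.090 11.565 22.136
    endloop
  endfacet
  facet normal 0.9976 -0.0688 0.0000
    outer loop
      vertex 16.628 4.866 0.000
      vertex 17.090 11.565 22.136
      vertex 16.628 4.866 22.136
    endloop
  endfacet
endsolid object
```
; perimeter-only toolpath
G21 ; units = mm
G90 ; absolute positioning
G28 ; home
; layer 1
G0 Z4.427
G0 X17.090 Y11.565
G1 X12.680 Y16.628
G1 X5.981 Y17.090
G1 X0.918 Y12.680
G1 X0.456 Y5.981
G1 X4.866 Y0.918
G1 X11.565 Y0.456
G1 X16.628 Y4.866
G1 X17.090 Y11.565
; layer 2
G0 Z8.854
G0 X17.090 Y11.565
G1 X12.680 Y16.628
G1 X5.981 Y17.090
G1 X0.918 Y12.680
G1 X0.456 Y5.981
G1 X4.866 Y0.918
G1 X11.565 Y0.456
G1 X16.628 Y4.866
G1 X17.090 Y11.565
; layer 3
G0 Z13.282
G0 X17.090 Y11.565
G1 X12.680 Y16.628
G1 X5.981 Y17.090
G1 X0.918 Y12.680
G1 X0.456 Y5.981
G1 X4.866 Y0.918
G1 X11.565 Y0.456
G1 X16.628 Y4.866
G1 X17.090 Y11.565
; layer 4
G0 Z17.709
G0 X17.090 Y11.565
G1 X12.680 Y16.628
G1 X5.981 Y17.090
G1 X0.918 Y12.680
G1 X0.456 Y5.981
G1 X4.866 Y0.918
G1 X11.565 Y0.456
G1 X16.628 Y4.866
G1 X17.090 Y11.565
; layer 5
G0 Z22.136
G0 X17.090 Y11.565
G1 X12.680 Y16.628
G1 X5.981 Y17.090
G1 X0.918 Y12.680
G1 X0.456 Y5.981
G1 X4.866 Y0.918
G1 X11.565 Y0.456
G1 X16.628 Y4.866
G1 X17.090 Y11.565
M2 ; end

The solid is a regular 8-sided prism (a cylinder approximated with 8 flat sides), circumscribed radius ≈ 8.77 mm, height ≈ 22.1 mm. Slicing at Δz = 4.427 mm — 5 equal slices spanning the solid's height, so layer i sits at z = i·h/5 — gives 5 non-empty perimeters. Each is a 8-segment closed polygon; G0 lifts to the layer z and rapids to the start vertex, then G1 traces the edges.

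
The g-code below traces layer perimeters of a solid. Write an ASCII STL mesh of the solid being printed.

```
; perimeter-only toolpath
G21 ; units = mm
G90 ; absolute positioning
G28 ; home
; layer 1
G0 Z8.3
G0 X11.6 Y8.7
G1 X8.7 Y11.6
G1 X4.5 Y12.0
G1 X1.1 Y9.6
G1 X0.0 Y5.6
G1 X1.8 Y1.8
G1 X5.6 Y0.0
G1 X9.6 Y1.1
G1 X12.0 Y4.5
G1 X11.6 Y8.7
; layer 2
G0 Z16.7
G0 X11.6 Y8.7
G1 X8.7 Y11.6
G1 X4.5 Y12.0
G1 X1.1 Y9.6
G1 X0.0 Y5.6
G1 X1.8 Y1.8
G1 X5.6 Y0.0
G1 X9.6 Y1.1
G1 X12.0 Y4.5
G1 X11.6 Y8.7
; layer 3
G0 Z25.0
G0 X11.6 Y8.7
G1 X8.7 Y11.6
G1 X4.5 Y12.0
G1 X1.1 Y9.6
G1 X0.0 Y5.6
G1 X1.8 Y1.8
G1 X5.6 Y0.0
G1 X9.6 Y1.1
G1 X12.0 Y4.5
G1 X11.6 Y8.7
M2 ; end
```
solid part
  facet normal 0.0000 0.0000 -1.0000
    outer loop
      vertex 4.5 12.0 0.0
      vertex 8.7 11.6 0.0
      vertex 11.6 8.7 0.0
    endloop
  endfacet
  facet normal 0.0000 0.0000 -1.0000
    outer loop
      vertex 1.1 9.6 0.0
      vertex 4.5 12.0 0.0
      vertex 11.6 8.7 0.0
    endloop
  endfacet
  facet normal 0.0000 0.0000 -1.0000
    outer loop
      vertex 0.0 5.6 0.0
      vertex 1.1 9.6 0.0
      vertex 11.6 8.7 0.0
    endloop
  endfacet
  facet normal 0.0000 0.0000 -1.0000
    outer loop
      vertex 1.8 1.8 0.0
      vertex 0.0 5.6 0.0
      vertex 11.6 8.7 0.0
    endloop
  endfacet
  facet normal 0.0000 0.0000 -1.0000
    outer loop
      vertex 5.6 0.0 0.0
      vertex 1.8 1.8 0.0
      vertex 11.6 8.7 0.0
    endloop
  endfacet
  facet normal 0.0000 0.0000 -1.0000
    outer loop
      vertex 9.6 1.1 0.0
      vertex 5.6 0.0 0.0
      vertex 11.6 8.7 0.0
    endloop
  endfacet
  facet normal 0.0000 0.0000 -1.0000
    outer loop
      vertex 12.0 4.5 0.0
      vertex 9.6 1.1 0.0
      vertex 11.6 8.7 0.0
    endloop
  endfacet
  facet normal 0.0000 0.0000 1.0000
    outer loop
      vertex 11.6 8.7 25.0
      vertex 8.7 11.6 25.0
      vertex 4.5 12.0 25.0
    endloop
  endfacet
  facet normal 0.0000 0.0000 1.0000
    outer loop
      vertex 11.6 8.7 25.0
      vertex 4.5 12.0 25.0
      vertex 1.1 9.6 25.0
    endloop
  endfacet
  facet normal 0.0000 0.0000 1.0000
    outer loop
      vertex 11.6 8.7 25.0
      vertex 1.1 9.6 25.0
      vertex 0.0 5.6 25.0
    endloop
  endfacet
  facet normal 0.0000 0.0000 1.0000
    outer loop
      vertex 11.6 8.7 25.0
      vertex 0.0 5.6 25.0
      vertex 1.8 1.8 25.0
    endloop
  endfacet
  facet normal 0.0000 0.0000 1.0000
    outer loop
      vertex 11.6 8.7 25.0
      vertex 1.8 1.8 25.0
      vertex 5.6 0.0 25.0
    endloop
  endfacet
  facet normal 0.0000 0.0000 1.0000
    outer loop
      vertex 11.6 8.7 25.0
      vertex 5.6 0.0 25.0
      vertex 9.6 1.1 25.0
    endloop
  endfacet
  facet normal 0.0000 0.0000 1.0000
    outer loop
      vertex 11.6 8.7 25.0
      vertex 9.6 1.1 25.0
      vertex 12.0 4.5 25.0
    endloop
  endfacet
  facet normal 0.7071 0.7071 0.0000
    outer loop
      vertex 11.6 8.7 0.0
      vertex 8.7 11.6 0.0
      vertex 8.7 11.6 25.0
    endloop
  endfacet
  facet normal 0.7071 0.7071 0.0000
    outer loop
      vertex 11.6 8.7 0.0
      vertex 8.7 11.6 25.0
      vertex 11.6 8.7 25.0
    endloop
  endfacet
  facet normal 0.0948 0.9955 0.0000
    outer loop
      vertex 8.7 11.6 0.0
      vertex 4.5 12.0 0.0
      vertex 4.5 12.0 25.0
    endloop
  endfacet
  facet normal 0.0948 0.9955 0.0000
    outer loop
      vertex 8.7 11.6 0.0
      vertex 4.5 12.0 25.0
      vertex 8.7 11.6 25.0
    endloop
  endfacet
  facet normal -0.5767 0.8170 0.0000
    outer loop
      vertex 4.5 12.0 0.0
      vertex 1.1 9.6 0.0
      vertex 1.1 9.6 25.0
    endloop
  endfacet
  facet normal -0.5767 0.8170 0.0000
    outer loop
      vertex 4.5 12.0 0.0
      vertex 1.1 9.6 25.0
      vertex 4.5 12.0 25.0
    endloop
  endfacet
  facet normal -0.9642 0.2652 0.0000
    outer loop
      vertex 1.1 9.6 0.0
      vertex 0.0 5.6 0.0
      vertex 0.0 5.6 25.0
    endloop
  endfacet
  facet normal -0.9642 0.2652 0.0000
    outer loop
      vertex 1.1 9.6 0.0
      vertex 0.0 5.6 25.0
      vertex 1.1 9.6 25.0
    endloop
  endfacet
  facet normal -0.9037 -0.4281 0.0000
    outer loop
      vertex 0.0 5.6 0.0
      vertex 1.8 1.8 0.0
      vertex 1.8 1.8 25.0
    endloop
  endfacet
  facet normal -0.9037 -0.4281 0.0000
    outer loop
      vertex 0.0 5.6 0.0
      vertex 1.8 1.8 25.0
      vertex 0.0 5.6 25.0
    endloop
  endfacet
  facet normal -0.4281 -0.9037 0.0000
    outer loop
      vertex 1.8 1.8 0.0
      vertex 5.6 0.0 0.0
      vertex 5.6 0.0 25.0
    endloop
  endfacet
  facet normal -0.4281 -0.9037 0.0000
    outer loop
      vertex 1.8 1.8 0.0
      vertex 5.6 0.0 25.0
      vertex 1.8 1.8 25.0
    endloop
  endfacet
  facet normal 0.2652 -0.9642 0.0000
    outer loop
      vertex 5.6 0.0 0.0
      vertex 9.6 1.1 0.0
      vertex 9.6 1.1 25.0
    endloop
  endfacet
  facet normal 0.2652 -0.9642 0.0000
    outer loop
      vertex 5.6 0.0 0.0
      vertex 9.6 1.1 25.0
      vertex 5.6 0.0 25.0
    endloop
  endfacet
  facet normal 0.8170 -0.5767 0.0000
    outer loop
      vertex 9.6 1.1 0.0
      vertex 12.0 4.5 0.0
      vertex 12.0 4.5 25.0
    endloop
  endfacet
  facet normal 0.8170 -0.5767 0.0000
    outer loop
      vertex 9.6 1.1 0.0
      vertex 12.0 4.5 25.0
      vertex 9.6 1.1 25.0
    endloop
  endfacet
  facet normal 0.9955 0.0948 0.0000
    outer loop
      vertex 12.0 4.5 0.0
      vertex 11.6 8.7 0.0
      vertex 11.6 8.7 25.0
    endloop
  endfacet
  facet normal 0.9955 0.0948 0.0000
    outer loop
      vertex 12.0 4.5 0.0
      vertex 11.6 8.7 25.0
      vertex 12.0 4.5 25.0
    endloop
  endfacet
endsolid part

The G0 Z moves step by Δz≈8.3 mm. Every layer's G1 loop is the same polygon, so the solid is a straight extrusion of it from z=0 to z≈25. Closing with flat bottom and top caps and triangulating gives 32 facets — a regular 9-sided prism (a cylinder approximated with 9 flat sides), circumscribed radius ≈ 6.1 mm, height ≈ 25 mm.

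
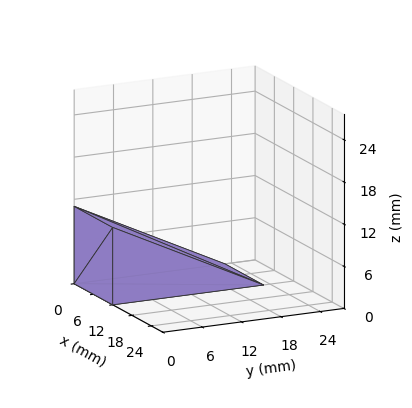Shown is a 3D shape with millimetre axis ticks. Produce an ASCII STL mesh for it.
Reading the render: the shape is a wedge (ramp): 12 × 23 mm base, rising to 11 mm along the y=0 edge and sloping linearly to z=0 at y=23 (dimensions read to the nearest mm from the axis ticks). For the STL, each face is triangulated and given an outward normal.

solid part
  facet normal 0.0000 0.0000 -1.0000
    outer loop
      vertex 12.0 23.0 0.0
      vertex 12.0 0.0 0.0
      vertex 0.0 0.0 0.0
    endloop
  endfacet
  facet normal 0.0000 0.0000 -1.0000
    outer loop
      vertex 0.0 23.0 0.0
      vertex 12.0 23.0 0.0
      vertex 0.0 0.0 0.0
    endloop
  endfacet
  facet normal 0.0000 -1.0000 0.0000
    outer loop
      vertex 0.0 0.0 0.0
      vertex 12.0 0.0 0.0
      vertex 12.0 0.0 11.0
    endloop
  endfacet
  facet normal 0.0000 -1.0000 0.0000
    outer loop
      vertex 0.0 0.0 0.0
      vertex 12.0 0.0 11.0
      vertex 0.0 0.0 11.0
    endloop
  endfacet
  facet normal 0.0000 0.4315 0.9021
    outer loop
      vertex 0.0 0.0 11.0
      vertex 12.0 0.0 11.0
      vertex 12.0 23.0 0.0
    endloop
  endfacet
  facet normal 0.0000 0.4315 0.9021
    outer loop
      vertex 0.0 0.0 11.0
      vertex 12.0 23.0 0.0
      vertex 0.0 23.0 0.0
    endloop
  endfacet
  facet normal -1.0000 0.0000 0.0000
    outer loop
      vertex 0.0 0.0 11.0
      vertex 0.0 23.0 0.0
      vertex 0.0 0.0 0.0
    endloop
  endfacet
  facet normal 1.0000 0.0000 0.0000
    outer loop
      vertex 12.0 0.0 0.0
      vertex 12.0 23.0 0.0
      vertex 12.0 0.0 11.0
    endloop
  endfacet
endsolid part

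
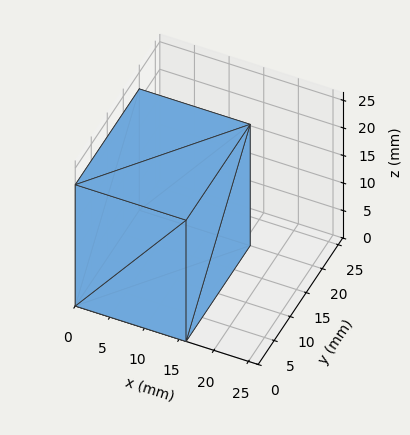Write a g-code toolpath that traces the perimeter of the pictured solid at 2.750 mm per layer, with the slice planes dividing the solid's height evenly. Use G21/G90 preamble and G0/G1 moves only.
Reading the render: the shape is a rectangular box, roughly 16 × 20 mm footprint and 22 mm tall (dimensions read to the nearest mm from the axis ticks). For the g-code, the solid's height is divided into equal slices at the stated Δz and each level perimeter traced with G1 moves after a G0 lift.

; perimeter-only toolpath
G21 ; units = mm
G90 ; absolute positioning
G28 ; home
; layer 1
G0 Z2.750
G0 X0.000 Y0.000
G1 X16.000 Y0.000
G1 X16.000 Y20.000
G1 X0.000 Y20.000
G1 X0.000 Y0.000
; layer 2
G0 Z5.500
G0 X0.000 Y0.000
G1 X16.000 Y0.000
G1 X16.000 Y20.000
G1 X0.000 Y20.000
G1 X0.000 Y0.000
; layer 3
G0 Z8.250
G0 X0.000 Y0.000
G1 X16.000 Y0.000
G1 X16.000 Y20.000
G1 X0.000 Y20.000
G1 X0.000 Y0.000
; layer 4
G0 Z11.000
G0 X0.000 Y0.000
G1 X16.000 Y0.000
G1 X16.000 Y20.000
G1 X0.000 Y20.000
G1 X0.000 Y0.000
; layer 5
G0 Z13.750
G0 X0.000 Y0.000
G1 X16.000 Y0.000
G1 X16.000 Y20.000
G1 X0.000 Y20.000
G1 X0.000 Y0.000
; layer 6
G0 Z16.500
G0 X0.000 Y0.000
G1 X16.000 Y0.000
G1 X16.000 Y20.000
G1 X0.000 Y20.000
G1 X0.000 Y0.000
; layer 7
G0 Z19.250
G0 X0.000 Y0.000
G1 X16.000 Y0.000
G1 X16.000 Y20.000
G1 X0.000 Y20.000
G1 X0.000 Y0.000
; layer 8
G0 Z22.000
G0 X0.000 Y0.000
G1 X16.000 Y0.000
G1 X16.000 Y20.000
G1 X0.000 Y20.000
G1 X0.000 Y0.000
M2 ; end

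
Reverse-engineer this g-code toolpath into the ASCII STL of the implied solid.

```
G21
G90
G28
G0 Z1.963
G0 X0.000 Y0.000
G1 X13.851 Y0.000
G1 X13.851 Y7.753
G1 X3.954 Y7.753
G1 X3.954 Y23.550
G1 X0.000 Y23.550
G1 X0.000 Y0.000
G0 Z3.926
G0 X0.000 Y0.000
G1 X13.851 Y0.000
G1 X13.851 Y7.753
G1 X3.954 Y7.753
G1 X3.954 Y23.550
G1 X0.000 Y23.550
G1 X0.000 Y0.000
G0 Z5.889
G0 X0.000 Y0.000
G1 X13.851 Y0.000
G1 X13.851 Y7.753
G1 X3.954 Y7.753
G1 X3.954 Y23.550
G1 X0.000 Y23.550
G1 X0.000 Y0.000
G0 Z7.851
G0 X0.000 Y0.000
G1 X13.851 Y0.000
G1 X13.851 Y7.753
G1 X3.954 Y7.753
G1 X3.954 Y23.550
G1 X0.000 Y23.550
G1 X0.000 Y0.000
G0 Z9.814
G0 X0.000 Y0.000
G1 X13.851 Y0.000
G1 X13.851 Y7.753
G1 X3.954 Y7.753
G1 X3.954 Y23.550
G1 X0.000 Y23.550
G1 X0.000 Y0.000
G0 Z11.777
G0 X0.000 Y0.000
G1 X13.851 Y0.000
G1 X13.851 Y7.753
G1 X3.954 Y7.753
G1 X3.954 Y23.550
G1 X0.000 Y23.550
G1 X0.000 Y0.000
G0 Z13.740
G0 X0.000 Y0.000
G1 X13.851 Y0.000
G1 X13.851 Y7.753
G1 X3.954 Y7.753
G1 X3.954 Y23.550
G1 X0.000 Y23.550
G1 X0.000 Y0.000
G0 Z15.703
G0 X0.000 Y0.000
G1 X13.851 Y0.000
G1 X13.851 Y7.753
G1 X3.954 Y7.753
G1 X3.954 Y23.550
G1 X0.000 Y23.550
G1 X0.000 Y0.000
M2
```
solid part
  facet normal 0.0000 0.0000 -1.0000
    outer loop
      vertex 13.851 7.753 0.000
      vertex 13.851 0.000 0.000
      vertex 0.000 0.000 0.000
    endloop
  endfacet
  facet normal 0.0000 0.0000 -1.0000
    outer loop
      vertex 3.954 7.753 0.000
      vertex 13.851 7.753 0.000
      vertex 0.000 0.000 0.000
    endloop
  endfacet
  facet normal 0.0000 0.0000 -1.0000
    outer loop
      vertex 3.954 23.550 0.000
      vertex 3.954 7.753 0.000
      vertex 0.000 0.000 0.000
    endloop
  endfacet
  facet normal 0.0000 0.0000 -1.0000
    outer loop
      vertex 0.000 23.550 0.000
      vertex 3.954 23.550 0.000
      vertex 0.000 0.000 0.000
    endloop
  endfacet
  facet normal 0.0000 0.0000 1.0000
    outer loop
      vertex 0.000 0.000 15.703
      vertex 13.851 0.000 15.703
      vertex 13.851 7.753 15.703
    endloop
  endfacet
  facet normal 0.0000 0.0000 1.0000
    outer loop
      vertex 0.000 0.000 15.703
      vertex 13.851 7.753 15.703
      vertex 3.954 7.753 15.703
    endloop
  endfacet
  facet normal 0.0000 0.0000 1.0000
    outer loop
      vertex 0.000 0.000 15.703
      vertex 3.954 7.753 15.703
      vertex 3.954 23.550 15.703
    endloop
  endfacet
  facet normal 0.0000 0.0000 1.0000
    outer loop
      vertex 0.000 0.000 15.703
      vertex 3.954 23.550 15.703
      vertex 0.000 23.550 15.703
    endloop
  endfacet
  facet normal 0.0000 -1.0000 0.0000
    outer loop
      vertex 0.000 0.000 0.000
      vertex 13.851 0.000 0.000
      vertex 13.851 0.000 15.703
    endloop
  endfacet
  facet normal 0.0000 -1.0000 0.0000
    outer loop
      vertex 0.000 0.000 0.000
      vertex 13.851 0.000 15.703
      vertex 0.000 0.000 15.703
    endloop
  endfacet
  facet normal 1.0000 0.0000 0.0000
    outer loop
      vertex 13.851 0.000 0.000
      vertex 13.851 7.753 0.000
      vertex 13.851 7.753 15.703
    endloop
  endfacet
  facet normal 1.0000 0.0000 0.0000
    outer loop
      vertex 13.851 0.000 0.000
      vertex 13.851 7.753 15.703
      vertex 13.851 0.000 15.703
    endloop
  endfacet
  facet normal 0.0000 1.0000 0.0000
    outer loop
      vertex 13.851 7.753 0.000
      vertex 3.954 7.753 0.000
      vertex 3.954 7.753 15.703
    endloop
  endfacet
  facet normal 0.0000 1.0000 0.0000
    outer loop
      vertex 13.851 7.753 0.000
      vertex 3.954 7.753 15.703
      vertex 13.851 7.753 15.703
    endloop
  endfacet
  facet normal 1.0000 0.0000 0.0000
    outer loop
      vertex 3.954 7.753 0.000
      vertex 3.954 23.550 0.000
      vertex 3.954 23.550 15.703
    endloop
  endfacet
  facet normal 1.0000 0.0000 0.0000
    outer loop
      vertex 3.954 7.753 0.000
      vertex 3.954 23.550 15.703
      vertex 3.954 7.753 15.703
    endloop
  endfacet
  facet normal 0.0000 1.0000 0.0000
    outer loop
      vertex 3.954 23.550 0.000
      vertex 0.000 23.550 0.000
      vertex 0.000 23.550 15.703
    endloop
  endfacet
  facet normal 0.0000 1.0000 0.0000
    outer loop
      vertex 3.954 23.550 0.000
      vertex 0.000 23.550 15.703
      vertex 3.954 23.550 15.703
    endloop
  endfacet
  facet normal -1.0000 0.0000 0.0000
    outer loop
      vertex 0.000 23.550 0.000
      vertex 0.000 0.000 0.000
      vertex 0.000 0.000 15.703
    endloop
  endfacet
  facet normal -1.0000 0.0000 0.0000
    outer loop
      vertex 0.000 23.550 0.000
      vertex 0.000 0.000 15.703
      vertex 0.000 23.550 15.703
    endloop
  endfacet
endsolid part

The G0 Z moves step by Δz≈1.963 mm. Every layer's G1 loop is the same polygon, so the solid is a straight extrusion of it from z=0 to z≈15.7. Closing with flat bottom and top caps and triangulating gives 20 facets — an L-shaped prism: outer 13.9 × 23.6 mm, arm thicknesses ≈ 7.75 mm (horizontal) and 3.95 mm (vertical), extruded 15.7 mm in z.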